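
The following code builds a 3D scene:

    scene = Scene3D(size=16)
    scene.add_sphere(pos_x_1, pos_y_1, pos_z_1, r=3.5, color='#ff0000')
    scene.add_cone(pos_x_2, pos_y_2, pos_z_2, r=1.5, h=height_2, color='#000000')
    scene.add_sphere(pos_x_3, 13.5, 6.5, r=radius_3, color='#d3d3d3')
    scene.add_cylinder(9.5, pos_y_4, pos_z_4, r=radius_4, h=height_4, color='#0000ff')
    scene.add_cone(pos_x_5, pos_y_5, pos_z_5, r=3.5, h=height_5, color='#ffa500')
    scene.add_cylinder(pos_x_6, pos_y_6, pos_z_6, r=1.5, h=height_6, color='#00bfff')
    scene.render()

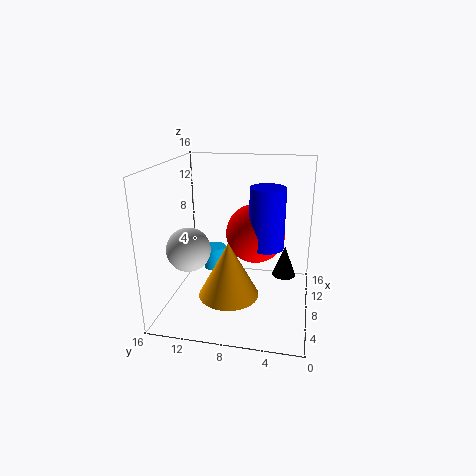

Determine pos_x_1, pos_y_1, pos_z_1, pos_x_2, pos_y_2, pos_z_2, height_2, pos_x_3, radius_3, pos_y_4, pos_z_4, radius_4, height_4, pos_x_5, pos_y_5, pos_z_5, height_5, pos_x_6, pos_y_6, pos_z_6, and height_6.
pos_x_1 = 11, pos_y_1 = 6.5, pos_z_1 = 7.5, pos_x_2 = 13.5, pos_y_2 = 3, pos_z_2 = 1, height_2 = 4, pos_x_3 = 7, radius_3 = 2.5, pos_y_4 = 5, pos_z_4 = 6.5, radius_4 = 2, height_4 = 7, pos_x_5 = 7.5, pos_y_5 = 9, pos_z_5 = 1, height_5 = 6.5, pos_x_6 = 14, pos_y_6 = 12.5, pos_z_6 = 1, height_6 = 3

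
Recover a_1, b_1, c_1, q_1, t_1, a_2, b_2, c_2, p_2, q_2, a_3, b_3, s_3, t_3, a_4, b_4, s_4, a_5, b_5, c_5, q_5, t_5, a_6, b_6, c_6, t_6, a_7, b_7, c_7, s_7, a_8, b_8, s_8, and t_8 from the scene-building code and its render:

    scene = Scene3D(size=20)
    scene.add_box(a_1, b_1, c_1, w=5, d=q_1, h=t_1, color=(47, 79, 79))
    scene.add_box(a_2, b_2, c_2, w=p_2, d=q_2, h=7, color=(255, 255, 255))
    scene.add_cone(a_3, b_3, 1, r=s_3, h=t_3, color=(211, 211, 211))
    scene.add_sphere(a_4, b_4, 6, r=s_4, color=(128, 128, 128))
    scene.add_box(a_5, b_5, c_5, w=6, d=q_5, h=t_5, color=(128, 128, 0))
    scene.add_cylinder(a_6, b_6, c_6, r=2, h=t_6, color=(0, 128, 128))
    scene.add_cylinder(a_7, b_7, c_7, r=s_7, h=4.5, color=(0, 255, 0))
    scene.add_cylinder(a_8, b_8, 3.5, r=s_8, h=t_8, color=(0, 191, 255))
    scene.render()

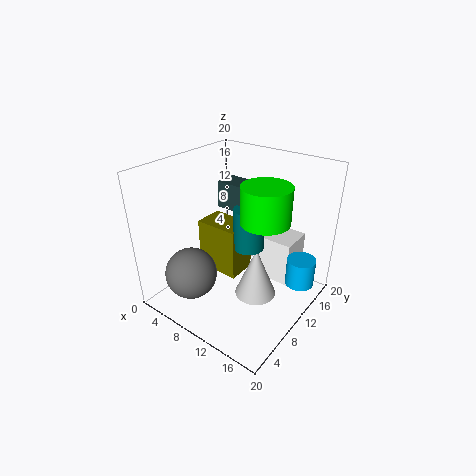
a_1 = 7.5, b_1 = 9, c_1 = 14.5, q_1 = 3, t_1 = 3.5, a_2 = 10, b_2 = 15, c_2 = 1, p_2 = 5.5, q_2 = 5, a_3 = 12.5, b_3 = 11, s_3 = 3, t_3 = 7.5, a_4 = 6.5, b_4 = 4, s_4 = 3.5, a_5 = 5.5, b_5 = 7, c_5 = 5.5, q_5 = 4, t_5 = 7, a_6 = 12.5, b_6 = 9, c_6 = 10, t_6 = 5.5, a_7 = 15.5, b_7 = 8, c_7 = 15, s_7 = 3, a_8 = 18, b_8 = 14, s_8 = 2, t_8 = 4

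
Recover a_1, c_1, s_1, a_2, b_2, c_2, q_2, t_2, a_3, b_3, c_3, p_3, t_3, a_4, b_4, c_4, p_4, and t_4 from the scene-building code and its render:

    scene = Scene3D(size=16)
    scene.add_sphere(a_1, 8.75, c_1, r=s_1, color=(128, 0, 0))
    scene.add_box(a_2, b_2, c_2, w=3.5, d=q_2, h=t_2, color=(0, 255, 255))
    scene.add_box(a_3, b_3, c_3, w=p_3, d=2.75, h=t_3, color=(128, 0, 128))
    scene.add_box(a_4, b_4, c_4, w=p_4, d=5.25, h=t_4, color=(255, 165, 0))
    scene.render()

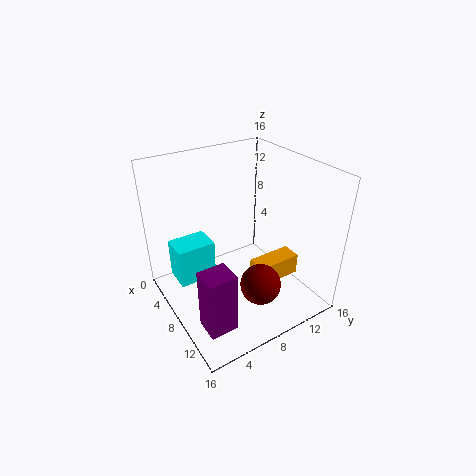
a_1 = 11.5, c_1 = 3.5, s_1 = 2.25, a_2 = 0.25, b_2 = 2.5, c_2 = 0.25, q_2 = 4.75, t_2 = 5, a_3 = 12.5, b_3 = 0.75, c_3 = 3, p_3 = 2.5, t_3 = 6.25, a_4 = 8.75, b_4 = 9.25, c_4 = 2.5, p_4 = 2.25, t_4 = 2.5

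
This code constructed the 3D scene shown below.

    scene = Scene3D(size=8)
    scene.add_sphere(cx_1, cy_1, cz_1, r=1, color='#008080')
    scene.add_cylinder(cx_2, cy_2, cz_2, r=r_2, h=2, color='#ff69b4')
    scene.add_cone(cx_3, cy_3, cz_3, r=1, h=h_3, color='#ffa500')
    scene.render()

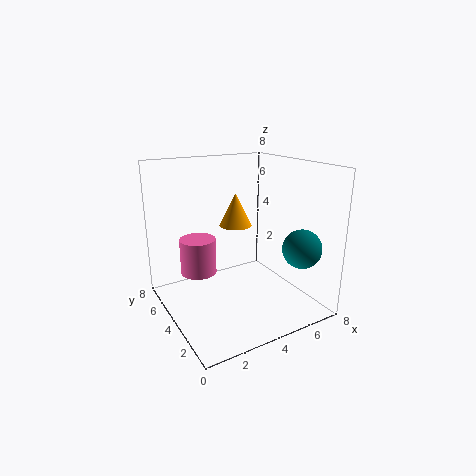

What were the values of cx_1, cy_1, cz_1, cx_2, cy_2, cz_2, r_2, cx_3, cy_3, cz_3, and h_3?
cx_1 = 6
cy_1 = 1
cz_1 = 4
cx_2 = 2
cy_2 = 5
cz_2 = 2
r_2 = 1
cx_3 = 5
cy_3 = 6
cz_3 = 4
h_3 = 2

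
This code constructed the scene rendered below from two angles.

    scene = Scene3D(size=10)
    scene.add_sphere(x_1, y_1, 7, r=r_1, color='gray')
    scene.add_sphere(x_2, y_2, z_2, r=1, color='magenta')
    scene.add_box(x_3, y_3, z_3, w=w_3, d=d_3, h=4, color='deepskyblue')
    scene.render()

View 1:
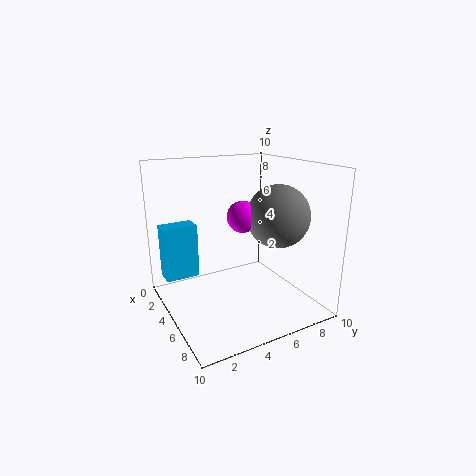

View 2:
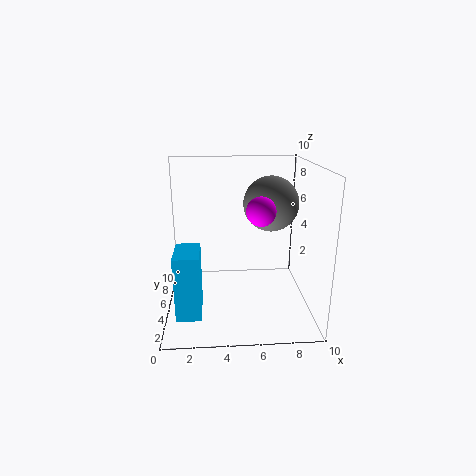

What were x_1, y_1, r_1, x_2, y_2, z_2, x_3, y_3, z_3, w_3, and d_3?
x_1 = 7.5, y_1 = 6.5, r_1 = 2, x_2 = 6.5, y_2 = 4.5, z_2 = 7, x_3 = 1, y_3 = 0.5, z_3 = 1.5, w_3 = 1.5, d_3 = 2.5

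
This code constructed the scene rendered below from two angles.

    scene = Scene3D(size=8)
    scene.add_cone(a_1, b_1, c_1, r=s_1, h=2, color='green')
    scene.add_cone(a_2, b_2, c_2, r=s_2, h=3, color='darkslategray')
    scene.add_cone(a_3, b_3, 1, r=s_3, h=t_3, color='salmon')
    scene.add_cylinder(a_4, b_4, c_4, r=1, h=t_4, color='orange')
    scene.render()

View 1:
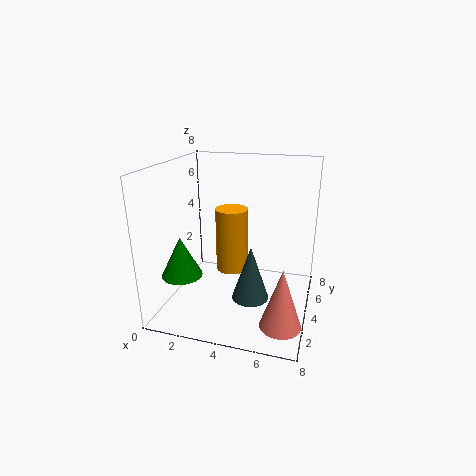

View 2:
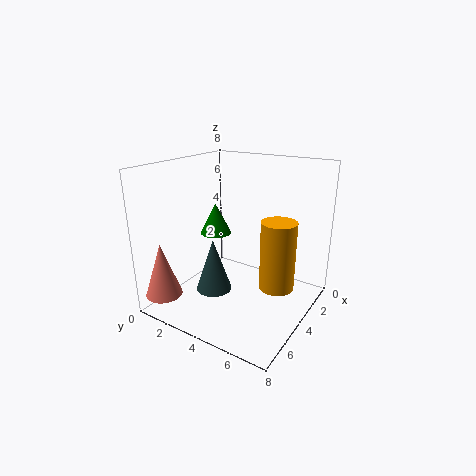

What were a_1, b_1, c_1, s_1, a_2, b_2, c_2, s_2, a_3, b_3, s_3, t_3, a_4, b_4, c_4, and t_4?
a_1 = 2
b_1 = 1
c_1 = 3
s_1 = 1
a_2 = 5
b_2 = 3
c_2 = 1
s_2 = 1
a_3 = 7
b_3 = 1
s_3 = 1
t_3 = 3
a_4 = 3
b_4 = 6
c_4 = 1
t_4 = 4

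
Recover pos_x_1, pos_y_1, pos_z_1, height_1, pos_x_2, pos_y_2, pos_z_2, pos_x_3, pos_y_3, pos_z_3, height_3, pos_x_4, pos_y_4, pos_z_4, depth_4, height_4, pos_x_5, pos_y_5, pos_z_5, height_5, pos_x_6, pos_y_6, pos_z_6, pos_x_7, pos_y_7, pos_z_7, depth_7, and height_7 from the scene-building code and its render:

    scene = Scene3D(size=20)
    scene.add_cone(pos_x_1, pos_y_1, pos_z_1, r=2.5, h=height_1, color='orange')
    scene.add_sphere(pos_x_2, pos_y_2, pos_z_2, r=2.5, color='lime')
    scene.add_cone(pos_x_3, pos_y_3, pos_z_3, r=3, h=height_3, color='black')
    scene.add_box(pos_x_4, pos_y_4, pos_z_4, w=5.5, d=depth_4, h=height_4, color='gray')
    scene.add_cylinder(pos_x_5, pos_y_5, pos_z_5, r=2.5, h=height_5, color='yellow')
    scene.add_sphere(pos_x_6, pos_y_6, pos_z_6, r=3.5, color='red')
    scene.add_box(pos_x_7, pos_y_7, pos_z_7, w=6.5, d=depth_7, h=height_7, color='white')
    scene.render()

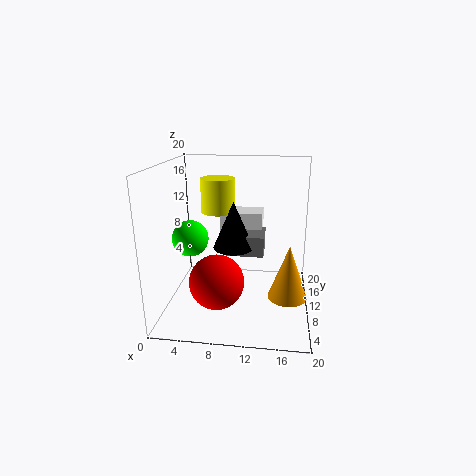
pos_x_1 = 17, pos_y_1 = 5.5, pos_z_1 = 4, height_1 = 7, pos_x_2 = 3.5, pos_y_2 = 9, pos_z_2 = 10, pos_x_3 = 9, pos_y_3 = 12.5, pos_z_3 = 7.5, height_3 = 7, pos_x_4 = 8, pos_y_4 = 11.5, pos_z_4 = 6.5, depth_4 = 5, height_4 = 3, pos_x_5 = 6.5, pos_y_5 = 14, pos_z_5 = 12.5, height_5 = 5, pos_x_6 = 8, pos_y_6 = 4.5, pos_z_6 = 6, pos_x_7 = 6.5, pos_y_7 = 15, pos_z_7 = 7.5, depth_7 = 4, height_7 = 4.5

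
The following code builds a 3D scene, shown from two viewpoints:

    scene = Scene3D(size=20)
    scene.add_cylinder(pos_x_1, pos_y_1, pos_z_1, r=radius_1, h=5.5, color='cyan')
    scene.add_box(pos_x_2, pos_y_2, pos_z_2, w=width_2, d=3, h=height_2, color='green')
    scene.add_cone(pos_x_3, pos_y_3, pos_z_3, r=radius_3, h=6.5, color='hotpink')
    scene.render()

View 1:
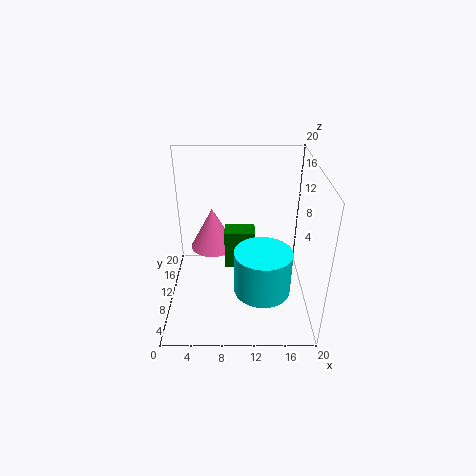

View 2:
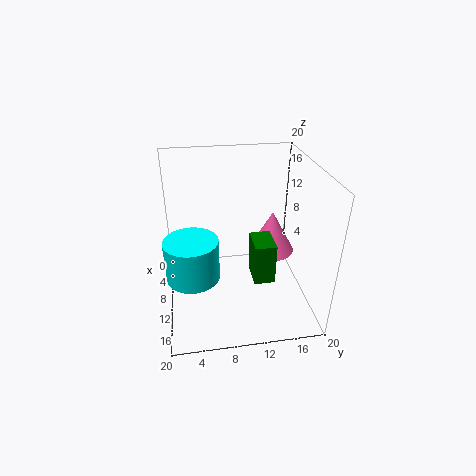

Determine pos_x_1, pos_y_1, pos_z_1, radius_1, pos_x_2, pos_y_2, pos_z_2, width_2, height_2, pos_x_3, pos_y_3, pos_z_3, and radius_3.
pos_x_1 = 13; pos_y_1 = 3.5; pos_z_1 = 6.5; radius_1 = 3.5; pos_x_2 = 8; pos_y_2 = 12; pos_z_2 = 3.5; width_2 = 4.5; height_2 = 6; pos_x_3 = 6; pos_y_3 = 16; pos_z_3 = 5; radius_3 = 3.5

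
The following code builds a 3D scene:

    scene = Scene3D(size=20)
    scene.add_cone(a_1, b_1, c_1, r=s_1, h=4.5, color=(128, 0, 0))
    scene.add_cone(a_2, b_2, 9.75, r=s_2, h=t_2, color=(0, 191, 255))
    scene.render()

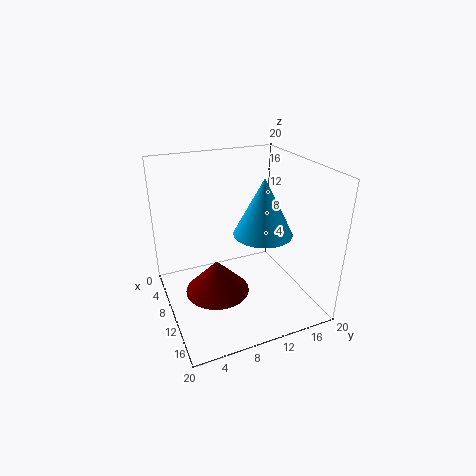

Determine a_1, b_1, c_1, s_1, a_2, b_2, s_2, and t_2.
a_1 = 12.25; b_1 = 6; c_1 = 4; s_1 = 4.25; a_2 = 9.75; b_2 = 14; s_2 = 4.25; t_2 = 8.25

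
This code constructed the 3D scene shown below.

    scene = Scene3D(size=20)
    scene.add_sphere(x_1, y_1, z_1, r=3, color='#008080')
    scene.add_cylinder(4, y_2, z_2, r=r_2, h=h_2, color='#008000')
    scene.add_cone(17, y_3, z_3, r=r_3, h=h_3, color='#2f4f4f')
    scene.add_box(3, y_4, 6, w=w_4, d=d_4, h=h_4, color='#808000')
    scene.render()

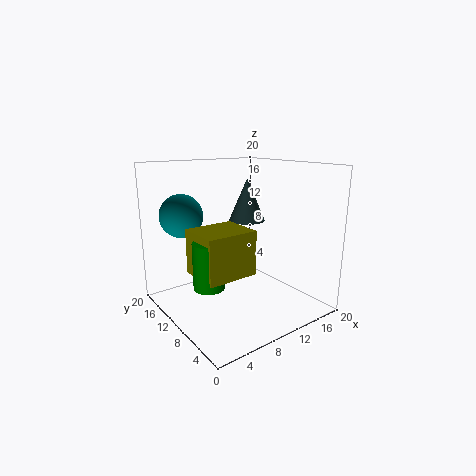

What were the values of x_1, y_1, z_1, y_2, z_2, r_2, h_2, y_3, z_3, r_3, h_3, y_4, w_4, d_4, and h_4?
x_1 = 4, y_1 = 15, z_1 = 13, y_2 = 8, z_2 = 5, r_2 = 2, h_2 = 6, y_3 = 17, z_3 = 10, r_3 = 3, h_3 = 7, y_4 = 6, w_4 = 7, d_4 = 6, h_4 = 6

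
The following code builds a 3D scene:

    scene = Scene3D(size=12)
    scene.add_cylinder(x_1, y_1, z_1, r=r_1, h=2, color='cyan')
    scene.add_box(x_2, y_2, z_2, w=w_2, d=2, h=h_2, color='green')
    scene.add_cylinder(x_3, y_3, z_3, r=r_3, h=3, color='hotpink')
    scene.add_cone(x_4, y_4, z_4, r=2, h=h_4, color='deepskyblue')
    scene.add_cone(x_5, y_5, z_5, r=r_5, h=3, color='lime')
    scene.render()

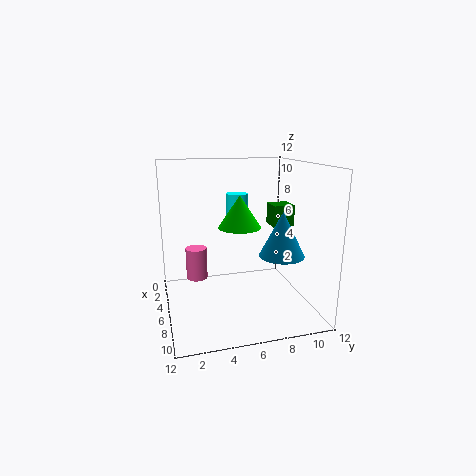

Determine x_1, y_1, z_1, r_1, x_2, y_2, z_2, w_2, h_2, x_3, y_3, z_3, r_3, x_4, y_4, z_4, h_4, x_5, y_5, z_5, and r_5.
x_1 = 2; y_1 = 7; z_1 = 7; r_1 = 1; x_2 = 2; y_2 = 10; z_2 = 6; w_2 = 2; h_2 = 2; x_3 = 2; y_3 = 3; z_3 = 1; r_3 = 1; x_4 = 6; y_4 = 10; z_4 = 4; h_4 = 4; x_5 = 3; y_5 = 7; z_5 = 6; r_5 = 2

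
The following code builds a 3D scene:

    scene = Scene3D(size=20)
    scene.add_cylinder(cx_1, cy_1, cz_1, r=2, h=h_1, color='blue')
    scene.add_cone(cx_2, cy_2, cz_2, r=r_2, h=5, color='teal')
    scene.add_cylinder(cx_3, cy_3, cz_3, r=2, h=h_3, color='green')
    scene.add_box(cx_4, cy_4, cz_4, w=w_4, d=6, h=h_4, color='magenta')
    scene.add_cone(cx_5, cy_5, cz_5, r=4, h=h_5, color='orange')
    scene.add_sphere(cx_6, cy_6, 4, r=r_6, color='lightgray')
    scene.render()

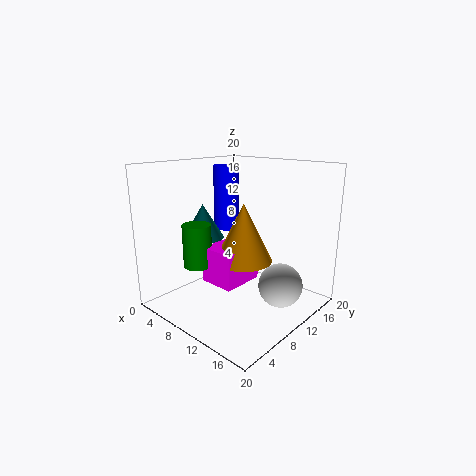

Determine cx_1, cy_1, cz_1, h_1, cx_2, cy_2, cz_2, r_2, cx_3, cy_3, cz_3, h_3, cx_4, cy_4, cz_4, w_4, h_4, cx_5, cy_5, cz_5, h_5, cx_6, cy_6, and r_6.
cx_1 = 3; cy_1 = 15; cz_1 = 9; h_1 = 10; cx_2 = 4; cy_2 = 9; cz_2 = 9; r_2 = 3; cx_3 = 6; cy_3 = 6; cz_3 = 6; h_3 = 6; cx_4 = 7; cy_4 = 6; cz_4 = 4; w_4 = 5; h_4 = 5; cx_5 = 11; cy_5 = 10; cz_5 = 7; h_5 = 8; cx_6 = 16; cy_6 = 12; r_6 = 3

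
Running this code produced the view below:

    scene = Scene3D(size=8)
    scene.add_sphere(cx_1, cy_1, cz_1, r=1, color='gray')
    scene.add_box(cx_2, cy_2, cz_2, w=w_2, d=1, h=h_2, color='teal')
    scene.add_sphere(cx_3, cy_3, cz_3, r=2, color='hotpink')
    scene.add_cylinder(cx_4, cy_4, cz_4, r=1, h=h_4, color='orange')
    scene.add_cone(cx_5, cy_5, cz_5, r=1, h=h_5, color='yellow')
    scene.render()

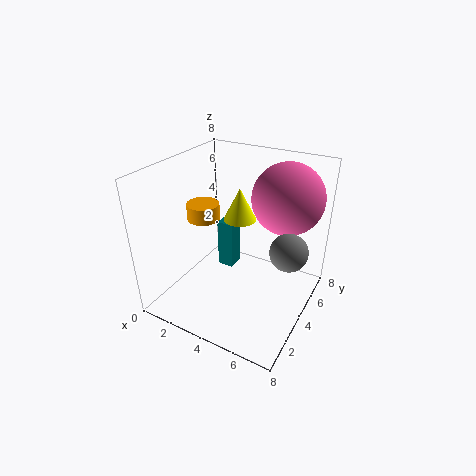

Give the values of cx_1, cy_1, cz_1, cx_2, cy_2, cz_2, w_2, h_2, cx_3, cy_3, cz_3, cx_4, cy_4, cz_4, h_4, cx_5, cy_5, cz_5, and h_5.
cx_1 = 7, cy_1 = 4, cz_1 = 4, cx_2 = 2, cy_2 = 5, cz_2 = 1, w_2 = 1, h_2 = 3, cx_3 = 6, cy_3 = 6, cz_3 = 6, cx_4 = 1, cy_4 = 5, cz_4 = 4, h_4 = 1, cx_5 = 3, cy_5 = 6, cz_5 = 4, h_5 = 2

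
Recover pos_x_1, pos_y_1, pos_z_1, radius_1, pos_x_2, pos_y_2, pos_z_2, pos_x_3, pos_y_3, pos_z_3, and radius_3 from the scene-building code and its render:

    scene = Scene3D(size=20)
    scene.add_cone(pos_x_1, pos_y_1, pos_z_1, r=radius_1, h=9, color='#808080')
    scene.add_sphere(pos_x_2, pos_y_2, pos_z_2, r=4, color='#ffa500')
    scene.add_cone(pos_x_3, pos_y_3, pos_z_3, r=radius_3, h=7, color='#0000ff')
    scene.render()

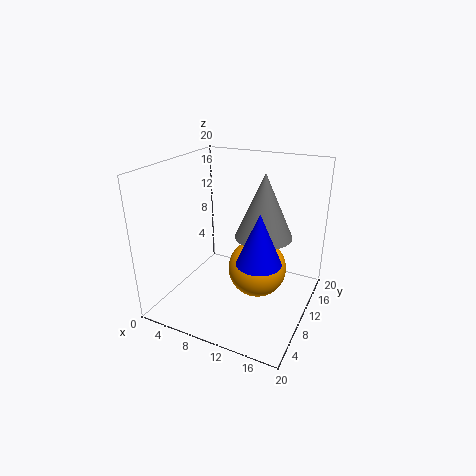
pos_x_1 = 13; pos_y_1 = 12; pos_z_1 = 10; radius_1 = 4; pos_x_2 = 13; pos_y_2 = 10; pos_z_2 = 6; pos_x_3 = 14; pos_y_3 = 8; pos_z_3 = 8; radius_3 = 3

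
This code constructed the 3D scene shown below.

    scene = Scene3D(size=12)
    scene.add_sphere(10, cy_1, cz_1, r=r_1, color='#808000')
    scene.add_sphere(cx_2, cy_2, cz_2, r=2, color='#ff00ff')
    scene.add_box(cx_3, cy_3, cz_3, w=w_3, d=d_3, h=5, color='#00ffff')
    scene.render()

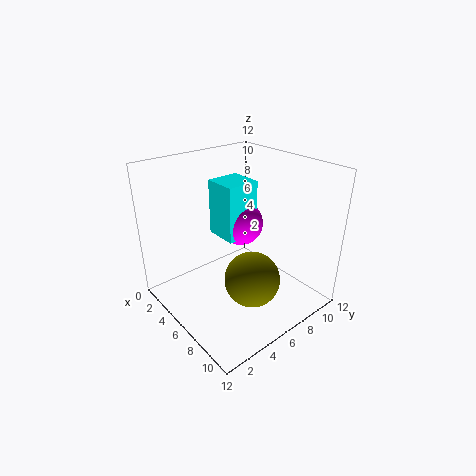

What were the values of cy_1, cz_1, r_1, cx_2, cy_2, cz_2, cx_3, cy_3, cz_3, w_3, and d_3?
cy_1 = 4, cz_1 = 5, r_1 = 2, cx_2 = 4, cy_2 = 8, cz_2 = 6, cx_3 = 2, cy_3 = 6, cz_3 = 5, w_3 = 3, d_3 = 3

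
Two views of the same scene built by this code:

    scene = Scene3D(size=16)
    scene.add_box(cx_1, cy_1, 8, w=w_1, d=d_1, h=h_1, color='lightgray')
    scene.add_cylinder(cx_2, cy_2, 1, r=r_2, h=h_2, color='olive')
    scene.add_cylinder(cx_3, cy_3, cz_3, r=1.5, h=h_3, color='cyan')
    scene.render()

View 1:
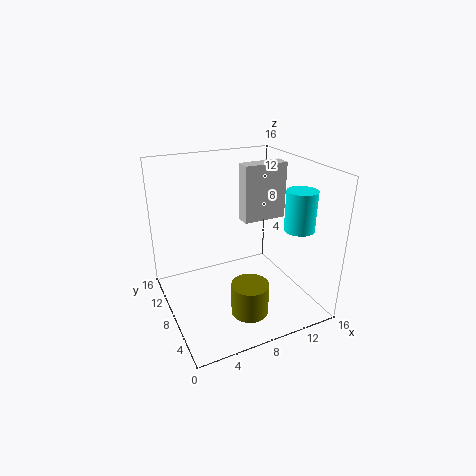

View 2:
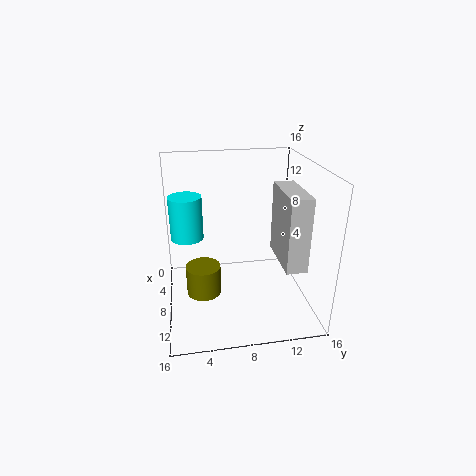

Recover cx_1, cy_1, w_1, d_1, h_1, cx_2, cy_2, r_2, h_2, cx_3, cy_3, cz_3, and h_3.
cx_1 = 10.5, cy_1 = 11, w_1 = 5.5, d_1 = 2, h_1 = 7, cx_2 = 7.5, cy_2 = 4, r_2 = 2, h_2 = 3.5, cx_3 = 12, cy_3 = 2.5, cz_3 = 10.5, h_3 = 4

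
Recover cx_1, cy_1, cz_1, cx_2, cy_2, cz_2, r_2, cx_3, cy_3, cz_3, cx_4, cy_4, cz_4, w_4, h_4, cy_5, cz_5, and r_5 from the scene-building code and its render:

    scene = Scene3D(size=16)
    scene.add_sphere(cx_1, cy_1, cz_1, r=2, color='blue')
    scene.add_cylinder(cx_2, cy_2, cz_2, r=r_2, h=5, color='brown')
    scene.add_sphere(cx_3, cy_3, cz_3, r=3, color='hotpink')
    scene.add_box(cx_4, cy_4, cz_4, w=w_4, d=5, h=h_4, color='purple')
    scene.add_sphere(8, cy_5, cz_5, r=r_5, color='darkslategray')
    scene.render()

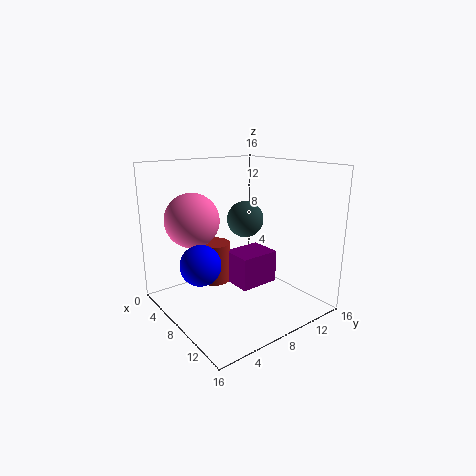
cx_1 = 10, cy_1 = 2, cz_1 = 7, cx_2 = 3, cy_2 = 8, cz_2 = 1, r_2 = 2, cx_3 = 5, cy_3 = 4, cz_3 = 10, cx_4 = 4, cy_4 = 9, cz_4 = 1, w_4 = 4, h_4 = 4, cy_5 = 9, cz_5 = 10, r_5 = 2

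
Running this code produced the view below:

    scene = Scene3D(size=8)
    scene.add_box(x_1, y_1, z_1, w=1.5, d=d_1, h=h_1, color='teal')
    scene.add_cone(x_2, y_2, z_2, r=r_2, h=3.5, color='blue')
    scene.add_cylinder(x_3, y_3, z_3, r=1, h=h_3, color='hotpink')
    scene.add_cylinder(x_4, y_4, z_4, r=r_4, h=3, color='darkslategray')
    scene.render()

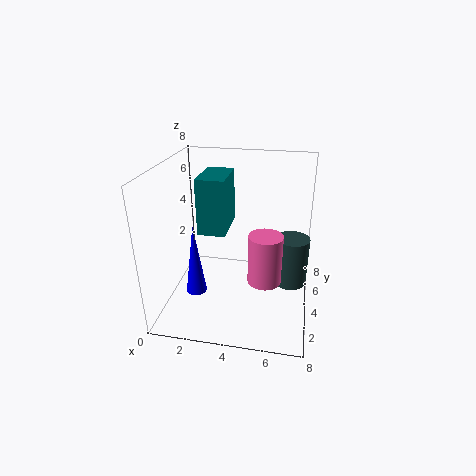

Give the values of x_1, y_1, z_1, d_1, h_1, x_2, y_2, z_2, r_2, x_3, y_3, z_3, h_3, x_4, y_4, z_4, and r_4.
x_1 = 2
y_1 = 3
z_1 = 4.5
d_1 = 2.5
h_1 = 3
x_2 = 2.5
y_2 = 1
z_2 = 2.5
r_2 = 0.5
x_3 = 5.5
y_3 = 4.5
z_3 = 1
h_3 = 3
x_4 = 7
y_4 = 5.5
z_4 = 0.5
r_4 = 1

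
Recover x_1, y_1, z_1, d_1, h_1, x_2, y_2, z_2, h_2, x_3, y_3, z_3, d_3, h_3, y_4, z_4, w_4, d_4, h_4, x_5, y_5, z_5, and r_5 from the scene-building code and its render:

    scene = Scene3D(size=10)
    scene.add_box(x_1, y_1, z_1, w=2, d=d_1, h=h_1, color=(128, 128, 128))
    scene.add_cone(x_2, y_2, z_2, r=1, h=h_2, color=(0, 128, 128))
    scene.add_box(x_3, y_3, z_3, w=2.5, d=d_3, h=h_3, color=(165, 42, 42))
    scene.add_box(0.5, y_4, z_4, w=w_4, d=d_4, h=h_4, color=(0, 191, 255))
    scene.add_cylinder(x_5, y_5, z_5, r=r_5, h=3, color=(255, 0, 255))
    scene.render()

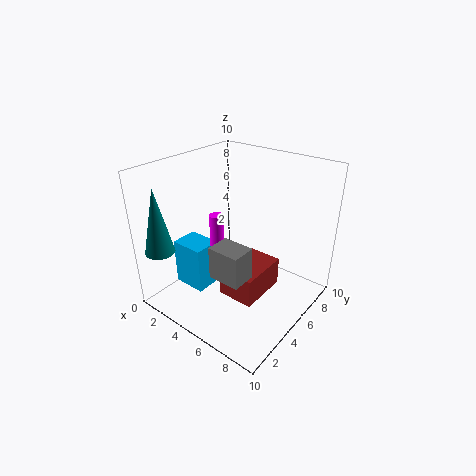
x_1 = 6; y_1 = 1; z_1 = 4.5; d_1 = 1.5; h_1 = 2; x_2 = 1.5; y_2 = 1; z_2 = 4.5; h_2 = 4.5; x_3 = 5; y_3 = 3; z_3 = 1.5; d_3 = 3.5; h_3 = 2; y_4 = 3; z_4 = 0.5; w_4 = 2.5; d_4 = 2; h_4 = 3.5; x_5 = 3.5; y_5 = 4.5; z_5 = 3.5; r_5 = 0.5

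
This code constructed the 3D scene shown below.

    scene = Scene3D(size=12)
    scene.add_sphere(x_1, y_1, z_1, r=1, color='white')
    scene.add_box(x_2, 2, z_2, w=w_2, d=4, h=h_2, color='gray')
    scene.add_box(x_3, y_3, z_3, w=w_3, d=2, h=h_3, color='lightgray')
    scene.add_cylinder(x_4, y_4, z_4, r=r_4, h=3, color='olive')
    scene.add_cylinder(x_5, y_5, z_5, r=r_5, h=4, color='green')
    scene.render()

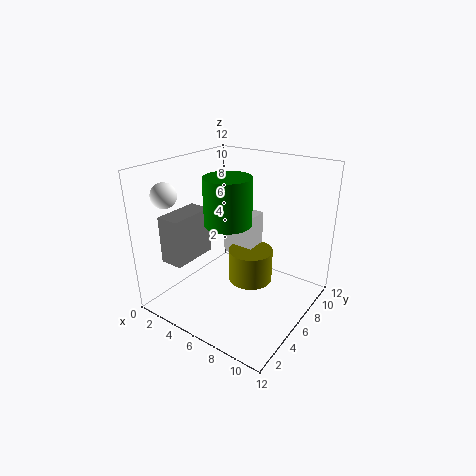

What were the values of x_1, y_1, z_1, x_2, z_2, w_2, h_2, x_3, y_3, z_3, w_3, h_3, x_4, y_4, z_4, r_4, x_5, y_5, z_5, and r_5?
x_1 = 2
y_1 = 2
z_1 = 10
x_2 = 1
z_2 = 4
w_2 = 2
h_2 = 4
x_3 = 3
y_3 = 8
z_3 = 3
w_3 = 3
h_3 = 4
x_4 = 6
y_4 = 8
z_4 = 1
r_4 = 2
x_5 = 5
y_5 = 6
z_5 = 7
r_5 = 2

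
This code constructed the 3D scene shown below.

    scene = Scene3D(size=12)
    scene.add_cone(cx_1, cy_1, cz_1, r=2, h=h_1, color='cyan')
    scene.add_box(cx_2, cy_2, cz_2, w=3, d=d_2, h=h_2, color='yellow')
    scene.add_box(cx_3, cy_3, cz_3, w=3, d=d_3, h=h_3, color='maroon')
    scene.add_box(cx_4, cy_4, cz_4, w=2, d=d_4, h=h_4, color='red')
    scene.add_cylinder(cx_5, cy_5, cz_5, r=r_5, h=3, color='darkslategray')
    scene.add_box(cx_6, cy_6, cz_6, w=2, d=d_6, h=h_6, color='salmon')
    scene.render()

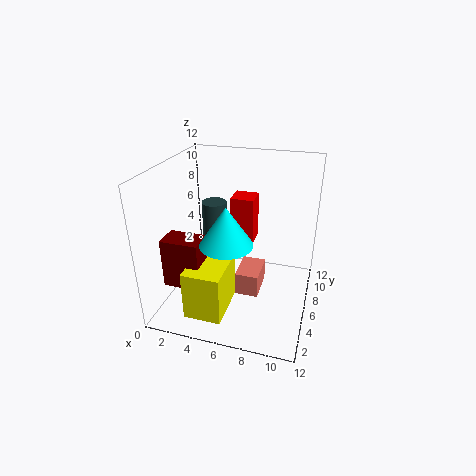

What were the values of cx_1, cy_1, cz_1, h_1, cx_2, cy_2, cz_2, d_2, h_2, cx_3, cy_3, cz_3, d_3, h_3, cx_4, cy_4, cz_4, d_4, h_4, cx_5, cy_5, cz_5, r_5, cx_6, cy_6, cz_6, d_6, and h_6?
cx_1 = 6; cy_1 = 3; cz_1 = 7; h_1 = 3; cx_2 = 3; cy_2 = 1; cz_2 = 1; d_2 = 4; h_2 = 4; cx_3 = 1; cy_3 = 2; cz_3 = 3; d_3 = 2; h_3 = 4; cx_4 = 5; cy_4 = 7; cz_4 = 5; d_4 = 2; h_4 = 4; cx_5 = 4; cy_5 = 6; cz_5 = 6; r_5 = 1; cx_6 = 6; cy_6 = 5; cz_6 = 1; d_6 = 3; h_6 = 2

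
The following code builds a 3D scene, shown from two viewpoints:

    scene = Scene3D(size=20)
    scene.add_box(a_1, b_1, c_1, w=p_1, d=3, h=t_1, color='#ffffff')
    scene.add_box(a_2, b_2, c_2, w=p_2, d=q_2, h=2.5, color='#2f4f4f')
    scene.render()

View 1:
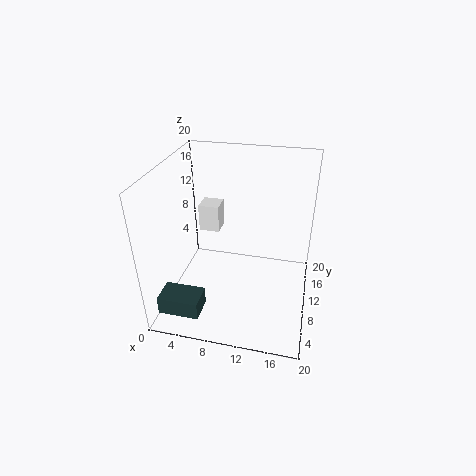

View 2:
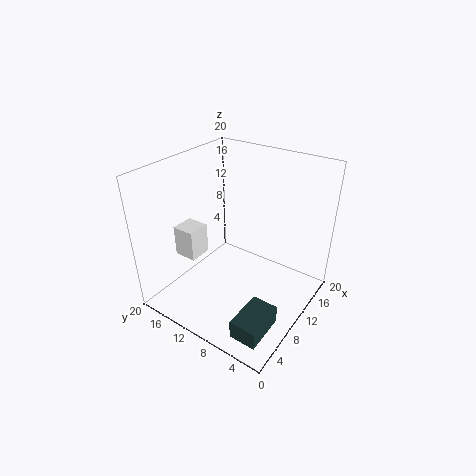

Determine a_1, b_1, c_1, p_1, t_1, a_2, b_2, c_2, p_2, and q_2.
a_1 = 3.5; b_1 = 12.5; c_1 = 9; p_1 = 3; t_1 = 4; a_2 = 1; b_2 = 1.5; c_2 = 2; p_2 = 5.5; q_2 = 3.5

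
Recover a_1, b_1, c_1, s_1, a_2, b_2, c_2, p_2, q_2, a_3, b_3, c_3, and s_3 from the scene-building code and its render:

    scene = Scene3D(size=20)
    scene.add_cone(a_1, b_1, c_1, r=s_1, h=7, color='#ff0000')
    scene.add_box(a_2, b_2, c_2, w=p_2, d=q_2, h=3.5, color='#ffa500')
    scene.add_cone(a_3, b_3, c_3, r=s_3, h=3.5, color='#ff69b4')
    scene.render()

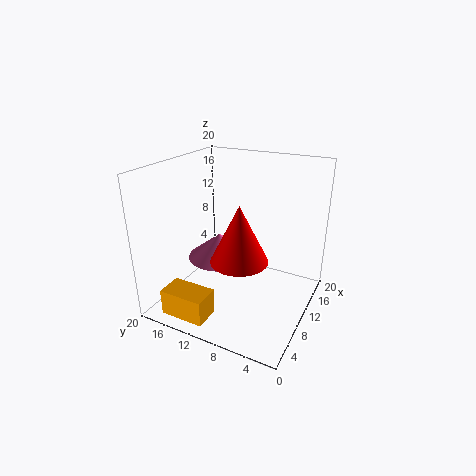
a_1 = 4.5; b_1 = 7; c_1 = 10; s_1 = 3.5; a_2 = 0.5; b_2 = 10.5; c_2 = 1.5; p_2 = 3.5; q_2 = 6; a_3 = 10; b_3 = 13; c_3 = 6.5; s_3 = 4.5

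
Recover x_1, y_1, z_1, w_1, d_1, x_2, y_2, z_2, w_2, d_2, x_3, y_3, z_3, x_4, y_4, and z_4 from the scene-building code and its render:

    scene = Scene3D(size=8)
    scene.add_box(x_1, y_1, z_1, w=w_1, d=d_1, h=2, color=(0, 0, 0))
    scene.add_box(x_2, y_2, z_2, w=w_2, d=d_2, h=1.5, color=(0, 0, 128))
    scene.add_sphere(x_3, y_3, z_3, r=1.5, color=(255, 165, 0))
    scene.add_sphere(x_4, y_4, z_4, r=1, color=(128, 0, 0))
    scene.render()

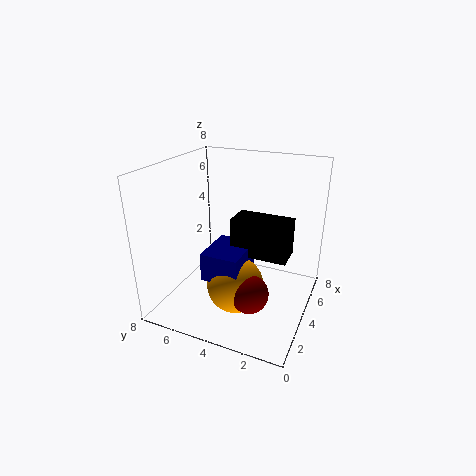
x_1 = 3, y_1 = 1, z_1 = 3.5, w_1 = 1.5, d_1 = 3, x_2 = 1.5, y_2 = 3, z_2 = 2.5, w_2 = 2.5, d_2 = 2, x_3 = 2.5, y_3 = 3.5, z_3 = 2, x_4 = 2, y_4 = 2.5, z_4 = 2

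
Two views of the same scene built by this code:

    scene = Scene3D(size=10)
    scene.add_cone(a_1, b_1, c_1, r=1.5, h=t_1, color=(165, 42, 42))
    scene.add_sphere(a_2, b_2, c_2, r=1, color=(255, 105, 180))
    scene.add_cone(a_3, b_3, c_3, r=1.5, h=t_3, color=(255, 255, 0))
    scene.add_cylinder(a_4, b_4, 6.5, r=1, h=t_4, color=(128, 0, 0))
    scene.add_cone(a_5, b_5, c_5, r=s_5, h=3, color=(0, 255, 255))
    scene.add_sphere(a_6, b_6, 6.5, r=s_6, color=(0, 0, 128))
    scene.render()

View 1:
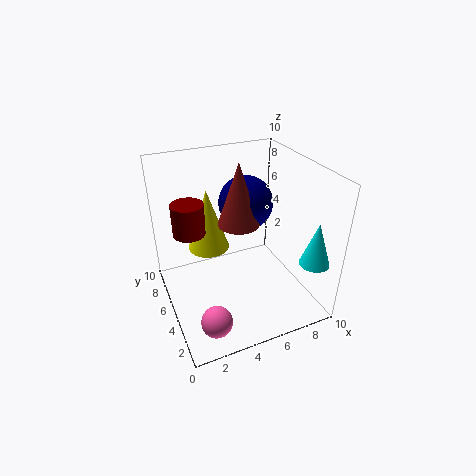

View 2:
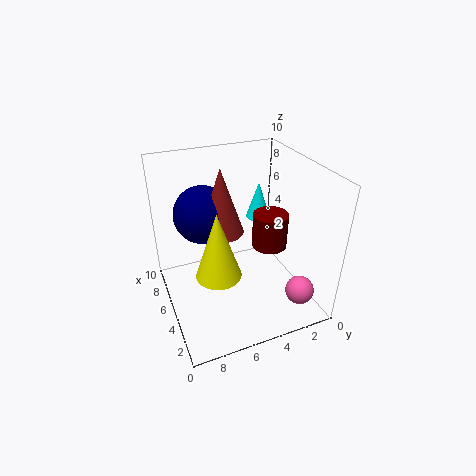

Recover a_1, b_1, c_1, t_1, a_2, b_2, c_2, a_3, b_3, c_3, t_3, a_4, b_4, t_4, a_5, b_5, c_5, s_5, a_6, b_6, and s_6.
a_1 = 5.5, b_1 = 6, c_1 = 5.5, t_1 = 4.5, a_2 = 2, b_2 = 1.5, c_2 = 1.5, a_3 = 3.5, b_3 = 7, c_3 = 3.5, t_3 = 4.5, a_4 = 1.5, b_4 = 4.5, t_4 = 2, a_5 = 9, b_5 = 1.5, c_5 = 4, s_5 = 1, a_6 = 6.5, b_6 = 7, s_6 = 2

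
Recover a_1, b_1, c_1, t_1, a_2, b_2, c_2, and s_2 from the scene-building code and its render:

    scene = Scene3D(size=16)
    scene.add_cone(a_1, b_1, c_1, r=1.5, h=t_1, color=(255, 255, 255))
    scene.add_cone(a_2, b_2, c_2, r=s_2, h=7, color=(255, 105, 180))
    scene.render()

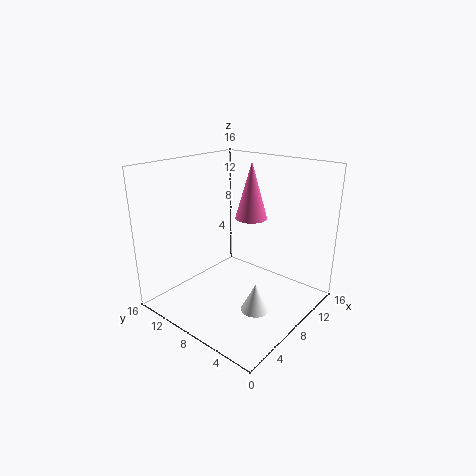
a_1 = 6
b_1 = 4
c_1 = 1.5
t_1 = 3
a_2 = 13
b_2 = 10
c_2 = 8.5
s_2 = 2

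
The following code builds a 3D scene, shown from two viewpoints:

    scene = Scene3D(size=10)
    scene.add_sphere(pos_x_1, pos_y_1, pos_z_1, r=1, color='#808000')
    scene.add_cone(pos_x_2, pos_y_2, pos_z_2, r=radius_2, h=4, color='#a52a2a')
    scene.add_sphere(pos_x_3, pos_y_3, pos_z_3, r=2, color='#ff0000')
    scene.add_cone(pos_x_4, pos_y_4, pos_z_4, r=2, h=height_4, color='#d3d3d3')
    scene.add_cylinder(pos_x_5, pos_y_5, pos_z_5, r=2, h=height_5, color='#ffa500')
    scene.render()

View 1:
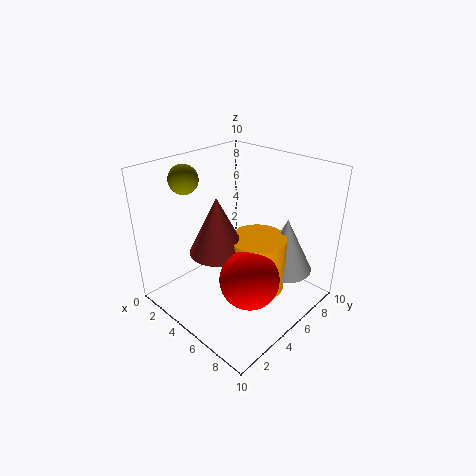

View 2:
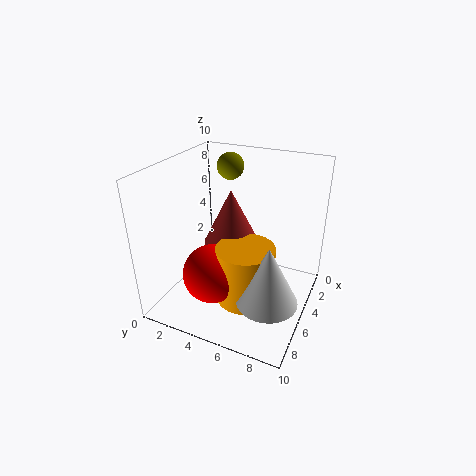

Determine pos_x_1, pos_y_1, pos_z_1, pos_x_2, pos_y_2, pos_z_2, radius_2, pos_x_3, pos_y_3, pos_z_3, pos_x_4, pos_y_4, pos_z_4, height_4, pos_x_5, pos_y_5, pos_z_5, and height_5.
pos_x_1 = 2; pos_y_1 = 3; pos_z_1 = 9; pos_x_2 = 4; pos_y_2 = 4; pos_z_2 = 4; radius_2 = 2; pos_x_3 = 7; pos_y_3 = 4; pos_z_3 = 3; pos_x_4 = 7; pos_y_4 = 8; pos_z_4 = 2; height_4 = 4; pos_x_5 = 6; pos_y_5 = 6; pos_z_5 = 1; height_5 = 4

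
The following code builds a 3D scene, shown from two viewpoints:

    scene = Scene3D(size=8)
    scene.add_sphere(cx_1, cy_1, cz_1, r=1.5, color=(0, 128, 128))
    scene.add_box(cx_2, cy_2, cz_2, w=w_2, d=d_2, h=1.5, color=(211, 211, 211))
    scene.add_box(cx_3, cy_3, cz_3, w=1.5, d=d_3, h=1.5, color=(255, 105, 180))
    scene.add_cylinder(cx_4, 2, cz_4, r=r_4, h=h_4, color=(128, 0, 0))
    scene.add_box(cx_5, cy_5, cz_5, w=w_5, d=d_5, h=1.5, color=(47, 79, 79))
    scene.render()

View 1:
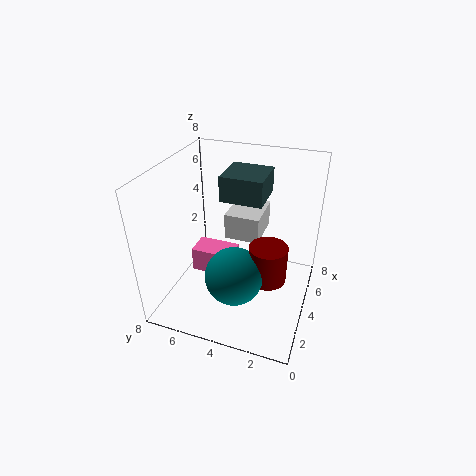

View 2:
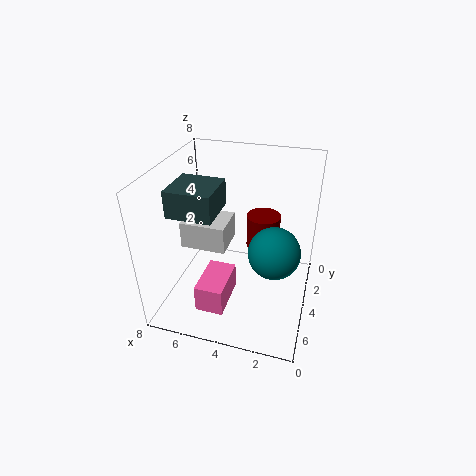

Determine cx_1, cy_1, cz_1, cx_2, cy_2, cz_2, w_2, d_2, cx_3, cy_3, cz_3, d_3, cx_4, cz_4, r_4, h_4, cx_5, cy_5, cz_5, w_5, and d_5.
cx_1 = 2; cy_1 = 3.5; cz_1 = 3; cx_2 = 4.5; cy_2 = 3; cz_2 = 3.5; w_2 = 2.5; d_2 = 2; cx_3 = 4; cy_3 = 4.5; cz_3 = 1; d_3 = 2.5; cx_4 = 3; cz_4 = 2.5; r_4 = 1; h_4 = 2; cx_5 = 5; cy_5 = 3; cz_5 = 5.5; w_5 = 2.5; d_5 = 2.5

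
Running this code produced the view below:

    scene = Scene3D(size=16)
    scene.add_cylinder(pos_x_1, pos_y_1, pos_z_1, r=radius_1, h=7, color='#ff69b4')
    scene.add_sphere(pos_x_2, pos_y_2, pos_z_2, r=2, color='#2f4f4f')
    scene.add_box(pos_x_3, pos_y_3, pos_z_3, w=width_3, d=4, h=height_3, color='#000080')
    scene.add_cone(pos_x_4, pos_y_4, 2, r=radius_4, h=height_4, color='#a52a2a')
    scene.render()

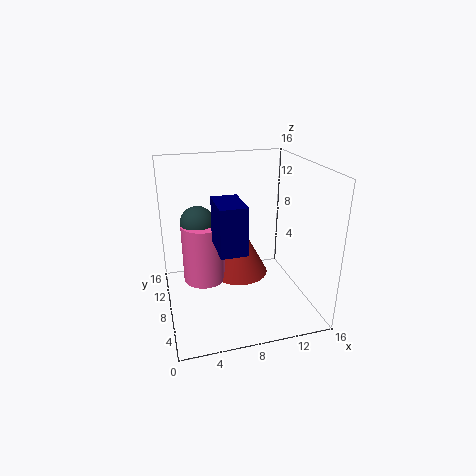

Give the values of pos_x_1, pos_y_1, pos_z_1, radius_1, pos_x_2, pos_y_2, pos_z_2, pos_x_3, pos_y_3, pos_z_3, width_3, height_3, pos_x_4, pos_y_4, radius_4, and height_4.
pos_x_1 = 4.5; pos_y_1 = 10.5; pos_z_1 = 2; radius_1 = 2.5; pos_x_2 = 4; pos_y_2 = 11; pos_z_2 = 9; pos_x_3 = 4.5; pos_y_3 = 1; pos_z_3 = 9.5; width_3 = 2.5; height_3 = 4.5; pos_x_4 = 9; pos_y_4 = 11; radius_4 = 3.5; height_4 = 6.5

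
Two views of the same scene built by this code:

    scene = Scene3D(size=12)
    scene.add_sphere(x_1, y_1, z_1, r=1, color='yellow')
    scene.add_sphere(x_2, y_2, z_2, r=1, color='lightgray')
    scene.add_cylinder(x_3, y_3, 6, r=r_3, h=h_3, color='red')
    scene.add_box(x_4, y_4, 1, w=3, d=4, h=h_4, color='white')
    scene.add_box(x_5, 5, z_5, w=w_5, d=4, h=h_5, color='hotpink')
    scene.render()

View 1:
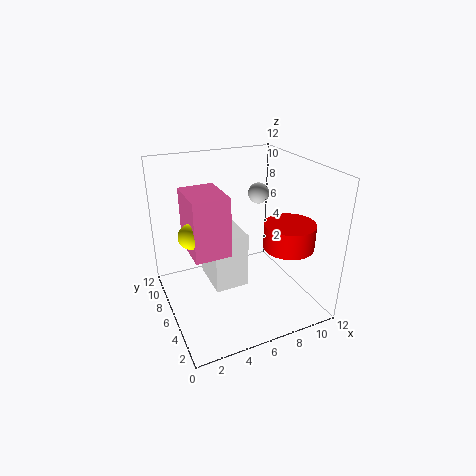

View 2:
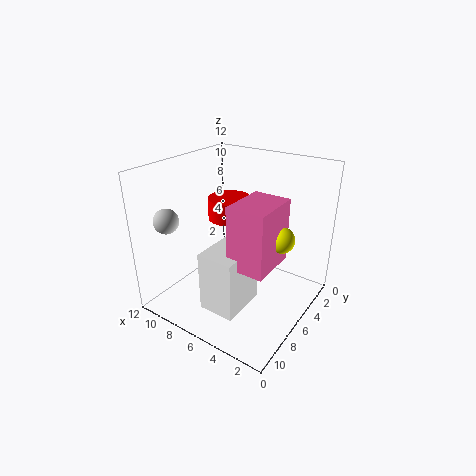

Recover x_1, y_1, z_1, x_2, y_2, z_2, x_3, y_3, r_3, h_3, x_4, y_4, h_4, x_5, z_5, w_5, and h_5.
x_1 = 2
y_1 = 6
z_1 = 7
x_2 = 10
y_2 = 10
z_2 = 8
x_3 = 9
y_3 = 3
r_3 = 2
h_3 = 2
x_4 = 4
y_4 = 6
h_4 = 5
x_5 = 2
z_5 = 5
w_5 = 3
h_5 = 5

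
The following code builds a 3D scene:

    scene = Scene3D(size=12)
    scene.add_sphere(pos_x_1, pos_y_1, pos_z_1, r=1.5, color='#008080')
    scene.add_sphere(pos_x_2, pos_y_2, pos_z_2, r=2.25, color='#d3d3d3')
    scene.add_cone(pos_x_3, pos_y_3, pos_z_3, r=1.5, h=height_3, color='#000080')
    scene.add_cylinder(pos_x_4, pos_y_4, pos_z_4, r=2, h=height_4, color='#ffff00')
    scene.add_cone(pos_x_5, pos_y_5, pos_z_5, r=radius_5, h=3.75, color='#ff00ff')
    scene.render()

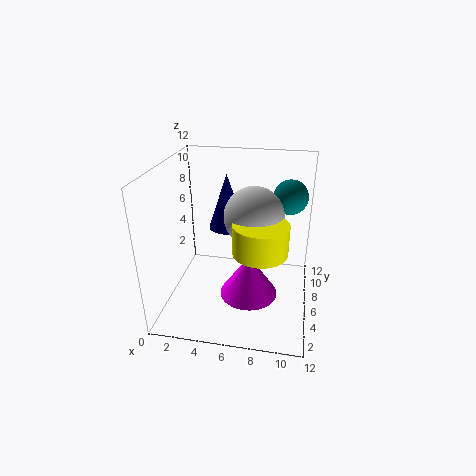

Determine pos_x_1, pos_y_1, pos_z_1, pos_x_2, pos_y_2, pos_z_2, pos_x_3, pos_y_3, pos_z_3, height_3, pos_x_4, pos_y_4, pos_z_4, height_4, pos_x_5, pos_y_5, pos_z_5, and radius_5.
pos_x_1 = 10
pos_y_1 = 9
pos_z_1 = 8.75
pos_x_2 = 7.5
pos_y_2 = 4.5
pos_z_2 = 8.75
pos_x_3 = 5
pos_y_3 = 6.5
pos_z_3 = 6.75
height_3 = 4.5
pos_x_4 = 8.25
pos_y_4 = 2.75
pos_z_4 = 6.75
height_4 = 2.25
pos_x_5 = 7
pos_y_5 = 5.75
pos_z_5 = 0.75
radius_5 = 2.5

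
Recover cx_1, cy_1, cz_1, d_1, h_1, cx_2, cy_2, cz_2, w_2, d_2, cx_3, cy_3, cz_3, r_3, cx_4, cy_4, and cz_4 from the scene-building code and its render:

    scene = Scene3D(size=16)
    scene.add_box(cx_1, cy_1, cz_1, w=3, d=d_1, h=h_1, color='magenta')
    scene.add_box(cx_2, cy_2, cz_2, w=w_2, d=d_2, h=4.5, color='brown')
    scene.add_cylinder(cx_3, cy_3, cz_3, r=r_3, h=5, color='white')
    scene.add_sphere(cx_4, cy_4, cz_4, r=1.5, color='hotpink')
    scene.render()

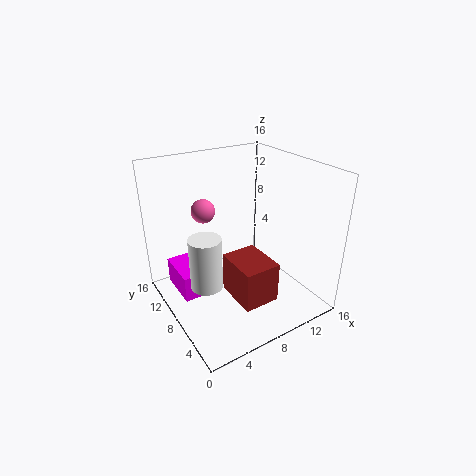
cx_1 = 1.5; cy_1 = 8.5; cz_1 = 1.5; d_1 = 5; h_1 = 3; cx_2 = 6; cy_2 = 3; cz_2 = 2; w_2 = 4; d_2 = 5; cx_3 = 2; cy_3 = 4; cz_3 = 6.5; r_3 = 1.5; cx_4 = 7; cy_4 = 14.5; cz_4 = 9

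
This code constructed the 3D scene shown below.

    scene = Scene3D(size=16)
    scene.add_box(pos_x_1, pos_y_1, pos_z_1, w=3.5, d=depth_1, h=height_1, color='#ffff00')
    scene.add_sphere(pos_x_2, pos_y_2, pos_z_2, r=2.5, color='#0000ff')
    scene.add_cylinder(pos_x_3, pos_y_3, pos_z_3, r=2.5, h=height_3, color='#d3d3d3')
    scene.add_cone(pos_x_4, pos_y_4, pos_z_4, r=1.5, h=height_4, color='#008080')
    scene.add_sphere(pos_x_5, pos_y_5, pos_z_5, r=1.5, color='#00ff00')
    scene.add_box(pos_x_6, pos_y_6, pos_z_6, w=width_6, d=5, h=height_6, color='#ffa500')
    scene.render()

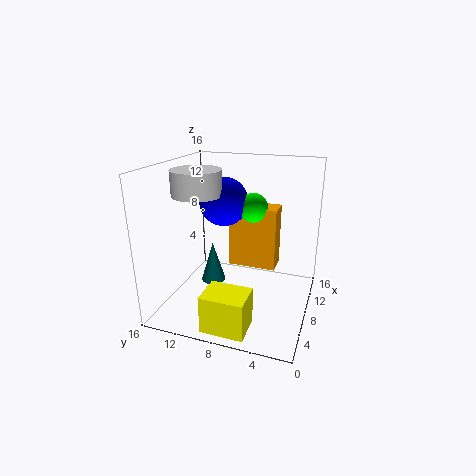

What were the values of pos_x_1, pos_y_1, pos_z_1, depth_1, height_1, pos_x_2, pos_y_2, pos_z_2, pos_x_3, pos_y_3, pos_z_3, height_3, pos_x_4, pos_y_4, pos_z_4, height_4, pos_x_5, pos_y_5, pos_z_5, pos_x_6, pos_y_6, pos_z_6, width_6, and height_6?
pos_x_1 = 0.5; pos_y_1 = 5; pos_z_1 = 0.5; depth_1 = 4.5; height_1 = 4; pos_x_2 = 6.5; pos_y_2 = 9; pos_z_2 = 12.5; pos_x_3 = 4.5; pos_y_3 = 11; pos_z_3 = 13.5; height_3 = 2.5; pos_x_4 = 10; pos_y_4 = 12; pos_z_4 = 1; height_4 = 5; pos_x_5 = 7; pos_y_5 = 6; pos_z_5 = 12; pos_x_6 = 6.5; pos_y_6 = 3.5; pos_z_6 = 5.5; width_6 = 2.5; height_6 = 6.5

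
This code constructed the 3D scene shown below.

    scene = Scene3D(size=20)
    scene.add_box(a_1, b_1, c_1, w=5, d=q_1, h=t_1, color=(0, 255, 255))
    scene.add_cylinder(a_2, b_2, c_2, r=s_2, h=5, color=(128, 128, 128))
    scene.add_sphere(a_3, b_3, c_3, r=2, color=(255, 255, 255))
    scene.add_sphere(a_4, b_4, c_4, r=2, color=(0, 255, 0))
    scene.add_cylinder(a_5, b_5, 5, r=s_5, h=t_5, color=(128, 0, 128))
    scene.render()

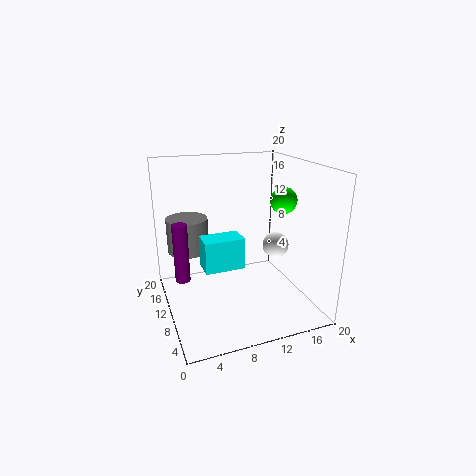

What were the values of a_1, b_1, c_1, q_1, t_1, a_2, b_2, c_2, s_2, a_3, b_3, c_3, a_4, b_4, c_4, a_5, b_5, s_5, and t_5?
a_1 = 4
b_1 = 5
c_1 = 8
q_1 = 3
t_1 = 4
a_2 = 4
b_2 = 15
c_2 = 7
s_2 = 3
a_3 = 17
b_3 = 12
c_3 = 7
a_4 = 18
b_4 = 12
c_4 = 14
a_5 = 2
b_5 = 10
s_5 = 1
t_5 = 8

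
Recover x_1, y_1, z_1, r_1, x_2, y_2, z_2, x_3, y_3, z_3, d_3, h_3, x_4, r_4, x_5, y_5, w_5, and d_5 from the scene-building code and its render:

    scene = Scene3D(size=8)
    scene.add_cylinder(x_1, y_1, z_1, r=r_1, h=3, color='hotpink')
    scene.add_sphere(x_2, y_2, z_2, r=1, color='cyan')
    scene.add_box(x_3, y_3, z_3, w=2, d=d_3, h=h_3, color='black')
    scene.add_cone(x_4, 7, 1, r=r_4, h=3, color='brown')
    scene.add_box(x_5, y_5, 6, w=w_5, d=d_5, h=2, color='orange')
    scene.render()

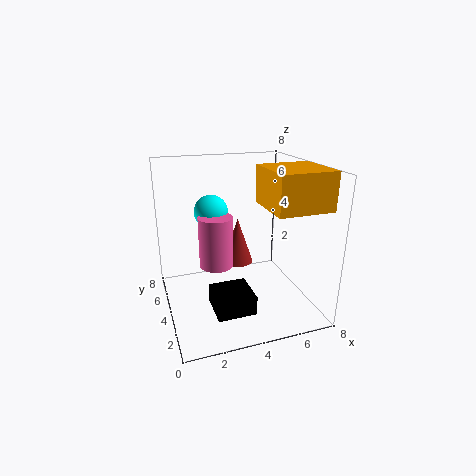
x_1 = 3, y_1 = 5, z_1 = 2, r_1 = 1, x_2 = 3, y_2 = 6, z_2 = 5, x_3 = 2, y_3 = 1, z_3 = 1, d_3 = 2, h_3 = 1, x_4 = 5, r_4 = 1, x_5 = 5, y_5 = 1, w_5 = 3, d_5 = 3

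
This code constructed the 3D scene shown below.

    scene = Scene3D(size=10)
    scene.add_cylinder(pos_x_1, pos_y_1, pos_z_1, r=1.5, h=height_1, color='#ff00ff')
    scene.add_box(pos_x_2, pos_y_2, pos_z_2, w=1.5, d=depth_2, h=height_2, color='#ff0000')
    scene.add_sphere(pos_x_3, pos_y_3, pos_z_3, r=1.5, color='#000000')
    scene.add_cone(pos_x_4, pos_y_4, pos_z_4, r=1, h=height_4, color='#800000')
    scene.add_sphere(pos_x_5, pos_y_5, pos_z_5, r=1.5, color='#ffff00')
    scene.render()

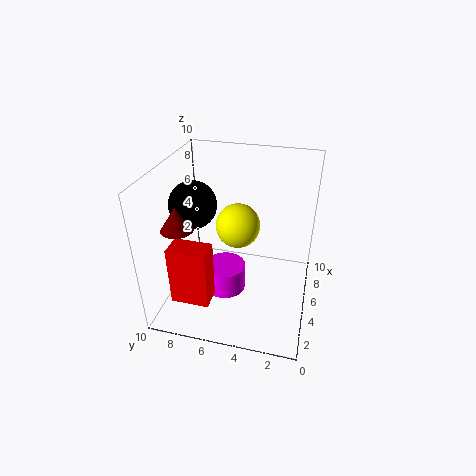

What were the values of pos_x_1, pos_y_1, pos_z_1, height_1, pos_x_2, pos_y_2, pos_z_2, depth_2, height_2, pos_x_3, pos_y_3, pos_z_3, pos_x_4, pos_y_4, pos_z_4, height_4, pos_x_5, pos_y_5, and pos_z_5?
pos_x_1 = 5; pos_y_1 = 6; pos_z_1 = 0.5; height_1 = 2; pos_x_2 = 1; pos_y_2 = 6; pos_z_2 = 2; depth_2 = 2.5; height_2 = 4; pos_x_3 = 3.5; pos_y_3 = 7.5; pos_z_3 = 8; pos_x_4 = 2; pos_y_4 = 8; pos_z_4 = 7; height_4 = 1.5; pos_x_5 = 5; pos_y_5 = 5; pos_z_5 = 6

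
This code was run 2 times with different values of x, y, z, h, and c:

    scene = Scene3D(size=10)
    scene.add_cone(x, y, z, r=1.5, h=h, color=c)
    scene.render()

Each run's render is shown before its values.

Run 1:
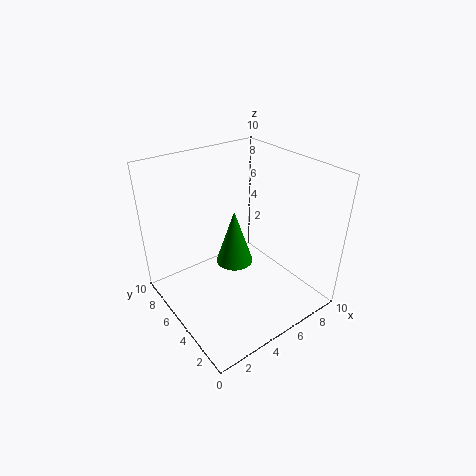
x = 6.5, y = 7.5, z = 1, h = 4.5, c = 'green'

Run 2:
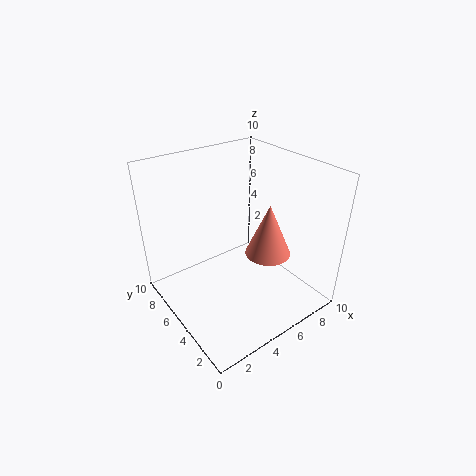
x = 6, y = 3, z = 4.5, h = 3.5, c = 'salmon'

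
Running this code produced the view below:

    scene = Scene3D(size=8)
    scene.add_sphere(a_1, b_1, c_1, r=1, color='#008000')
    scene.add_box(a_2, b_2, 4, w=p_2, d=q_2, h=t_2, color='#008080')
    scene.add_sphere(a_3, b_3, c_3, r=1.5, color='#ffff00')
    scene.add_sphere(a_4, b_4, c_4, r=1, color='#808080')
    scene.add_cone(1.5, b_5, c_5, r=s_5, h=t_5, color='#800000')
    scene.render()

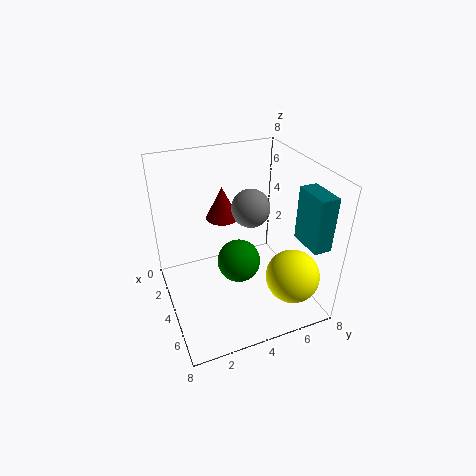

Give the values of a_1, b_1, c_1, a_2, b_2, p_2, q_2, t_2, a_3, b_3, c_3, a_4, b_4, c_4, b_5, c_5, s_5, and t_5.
a_1 = 6.5
b_1 = 3
c_1 = 4.5
a_2 = 5
b_2 = 7
p_2 = 2
q_2 = 1
t_2 = 3
a_3 = 6
b_3 = 6.5
c_3 = 2
a_4 = 4.5
b_4 = 4.5
c_4 = 6
b_5 = 4
c_5 = 4
s_5 = 1
t_5 = 2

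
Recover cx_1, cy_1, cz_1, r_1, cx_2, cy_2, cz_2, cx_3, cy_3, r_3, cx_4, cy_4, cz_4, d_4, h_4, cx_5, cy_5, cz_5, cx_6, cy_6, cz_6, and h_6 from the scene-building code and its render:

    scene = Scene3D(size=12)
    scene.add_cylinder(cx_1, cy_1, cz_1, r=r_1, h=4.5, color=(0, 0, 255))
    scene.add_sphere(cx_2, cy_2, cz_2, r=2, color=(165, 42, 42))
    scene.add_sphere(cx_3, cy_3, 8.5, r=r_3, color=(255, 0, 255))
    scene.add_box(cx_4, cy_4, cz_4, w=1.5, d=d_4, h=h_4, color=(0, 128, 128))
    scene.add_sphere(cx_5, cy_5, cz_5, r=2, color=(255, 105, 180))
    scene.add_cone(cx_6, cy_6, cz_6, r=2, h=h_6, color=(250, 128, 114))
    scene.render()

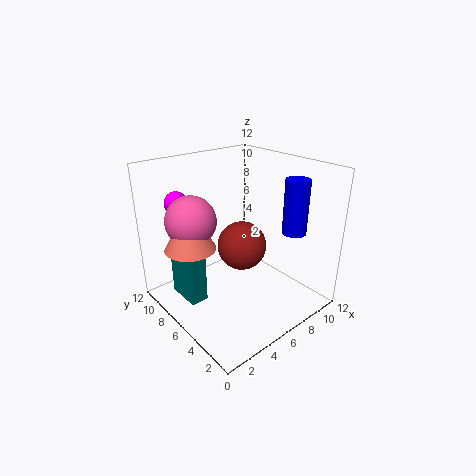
cx_1 = 9.5, cy_1 = 3, cz_1 = 6.5, r_1 = 1, cx_2 = 6, cy_2 = 5.5, cz_2 = 5.5, cx_3 = 3, cy_3 = 10.5, r_3 = 1, cx_4 = 1.5, cy_4 = 6.5, cz_4 = 1, d_4 = 3, h_4 = 4.5, cx_5 = 2.5, cy_5 = 7.5, cz_5 = 8, cx_6 = 2, cy_6 = 7, cz_6 = 6, h_6 = 3.5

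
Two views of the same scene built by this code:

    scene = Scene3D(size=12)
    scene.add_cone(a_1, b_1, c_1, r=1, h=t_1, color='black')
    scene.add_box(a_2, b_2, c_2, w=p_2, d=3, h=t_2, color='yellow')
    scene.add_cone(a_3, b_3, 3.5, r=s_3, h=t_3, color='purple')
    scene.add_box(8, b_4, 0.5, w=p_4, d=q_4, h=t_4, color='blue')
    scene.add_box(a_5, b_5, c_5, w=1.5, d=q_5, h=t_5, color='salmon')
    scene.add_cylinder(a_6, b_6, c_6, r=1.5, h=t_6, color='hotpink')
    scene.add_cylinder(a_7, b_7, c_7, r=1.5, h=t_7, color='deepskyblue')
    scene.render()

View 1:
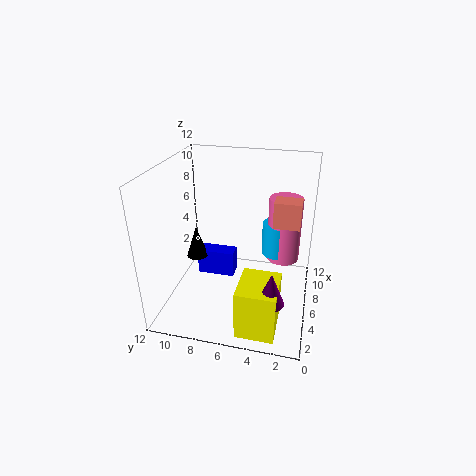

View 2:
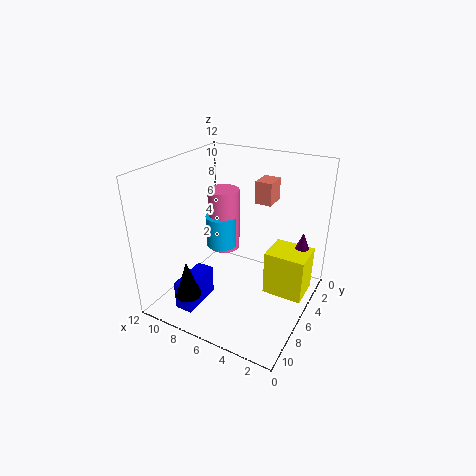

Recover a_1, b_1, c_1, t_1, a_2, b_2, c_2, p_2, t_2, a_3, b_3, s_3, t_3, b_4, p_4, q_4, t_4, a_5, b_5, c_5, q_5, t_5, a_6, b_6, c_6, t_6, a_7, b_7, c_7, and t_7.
a_1 = 8; b_1 = 10.5; c_1 = 2.5; t_1 = 3; a_2 = 0.5; b_2 = 2; c_2 = 0.5; p_2 = 3.5; t_2 = 4; a_3 = 1.5; b_3 = 2.5; s_3 = 1; t_3 = 2.5; b_4 = 7; p_4 = 1.5; q_4 = 3.5; t_4 = 2.5; a_5 = 4.5; b_5 = 1; c_5 = 8; q_5 = 2; t_5 = 2; a_6 = 9.5; b_6 = 2.5; c_6 = 2.5; t_6 = 6; a_7 = 9.5; b_7 = 3; c_7 = 3; t_7 = 3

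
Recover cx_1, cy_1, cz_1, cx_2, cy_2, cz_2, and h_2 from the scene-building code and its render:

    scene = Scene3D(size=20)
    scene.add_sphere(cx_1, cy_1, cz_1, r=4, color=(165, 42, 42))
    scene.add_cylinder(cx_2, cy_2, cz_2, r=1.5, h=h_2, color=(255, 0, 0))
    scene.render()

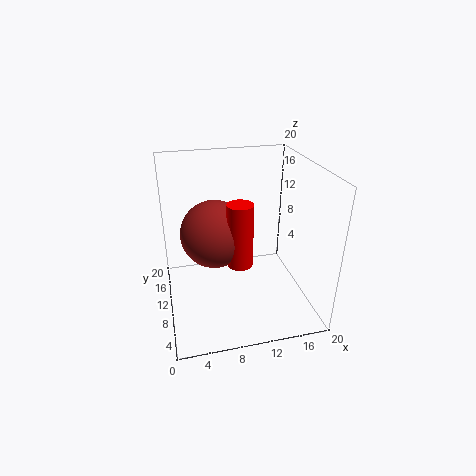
cx_1 = 6; cy_1 = 5.5; cz_1 = 13.5; cx_2 = 8.5; cy_2 = 3; cz_2 = 10.5; h_2 = 7.5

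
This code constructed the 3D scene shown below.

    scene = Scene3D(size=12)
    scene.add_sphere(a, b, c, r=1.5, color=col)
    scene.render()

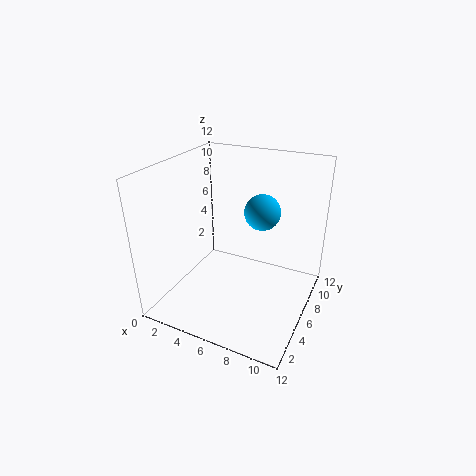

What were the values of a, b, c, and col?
a = 7.5; b = 7.5; c = 8; col = 'deepskyblue'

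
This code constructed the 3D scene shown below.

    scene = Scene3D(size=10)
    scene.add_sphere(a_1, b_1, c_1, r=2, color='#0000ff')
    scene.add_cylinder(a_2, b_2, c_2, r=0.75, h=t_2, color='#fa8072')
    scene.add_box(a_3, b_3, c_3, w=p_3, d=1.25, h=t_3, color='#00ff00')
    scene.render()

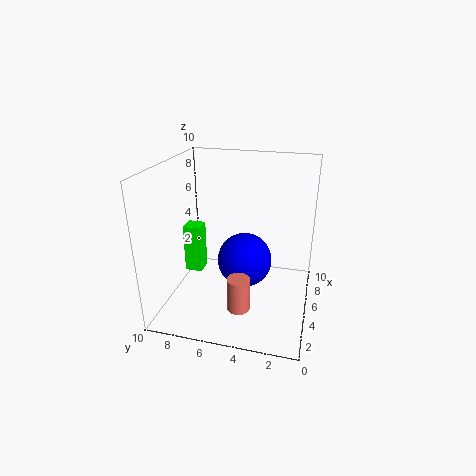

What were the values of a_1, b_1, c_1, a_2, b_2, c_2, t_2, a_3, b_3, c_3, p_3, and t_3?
a_1 = 6, b_1 = 4.75, c_1 = 2.75, a_2 = 2.25, b_2 = 4.25, c_2 = 1.25, t_2 = 2.25, a_3 = 4.75, b_3 = 7.75, c_3 = 2, p_3 = 1.25, t_3 = 3.5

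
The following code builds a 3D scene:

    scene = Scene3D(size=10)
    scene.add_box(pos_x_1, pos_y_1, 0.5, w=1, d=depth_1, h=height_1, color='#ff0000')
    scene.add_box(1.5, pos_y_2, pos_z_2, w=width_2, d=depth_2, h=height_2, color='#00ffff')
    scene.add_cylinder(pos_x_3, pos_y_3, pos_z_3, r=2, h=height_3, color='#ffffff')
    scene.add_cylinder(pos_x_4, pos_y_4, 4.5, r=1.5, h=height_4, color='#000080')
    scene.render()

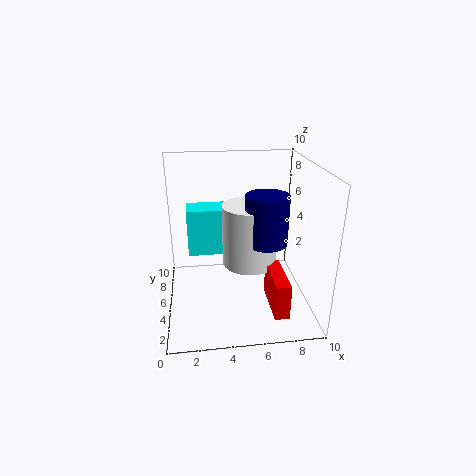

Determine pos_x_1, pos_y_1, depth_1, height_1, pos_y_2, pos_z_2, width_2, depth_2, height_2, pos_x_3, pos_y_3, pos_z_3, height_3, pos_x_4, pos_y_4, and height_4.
pos_x_1 = 7, pos_y_1 = 1.5, depth_1 = 3.5, height_1 = 2.5, pos_y_2 = 6.5, pos_z_2 = 3, width_2 = 3, depth_2 = 2, height_2 = 3.5, pos_x_3 = 6, pos_y_3 = 6, pos_z_3 = 2.5, height_3 = 4.5, pos_x_4 = 7, pos_y_4 = 5, height_4 = 3.5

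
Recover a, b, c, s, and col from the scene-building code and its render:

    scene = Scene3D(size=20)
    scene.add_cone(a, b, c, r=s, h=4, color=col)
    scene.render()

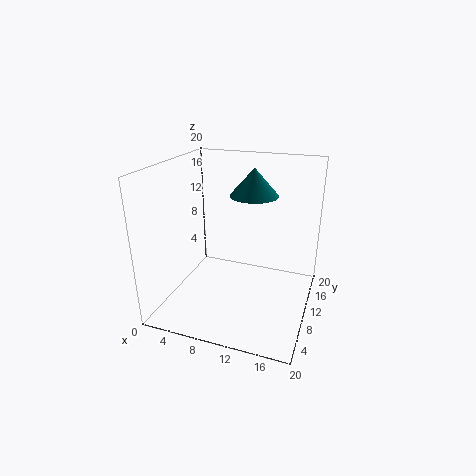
a = 11
b = 14
c = 15
s = 3.5
col = 'teal'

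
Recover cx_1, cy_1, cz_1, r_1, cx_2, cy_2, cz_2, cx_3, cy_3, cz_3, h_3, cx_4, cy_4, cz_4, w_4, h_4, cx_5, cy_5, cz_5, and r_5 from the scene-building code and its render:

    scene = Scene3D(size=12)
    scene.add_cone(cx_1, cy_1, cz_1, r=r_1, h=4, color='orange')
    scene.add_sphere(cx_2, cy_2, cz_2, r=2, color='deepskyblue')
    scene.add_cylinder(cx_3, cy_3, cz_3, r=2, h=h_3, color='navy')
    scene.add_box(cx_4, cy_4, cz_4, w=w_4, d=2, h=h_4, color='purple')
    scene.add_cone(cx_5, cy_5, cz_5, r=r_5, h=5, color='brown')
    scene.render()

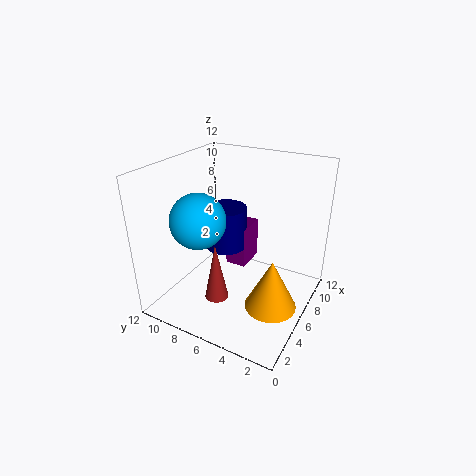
cx_1 = 4
cy_1 = 2
cz_1 = 2
r_1 = 2
cx_2 = 2
cy_2 = 7
cz_2 = 9
cx_3 = 9
cy_3 = 9
cz_3 = 3
h_3 = 4
cx_4 = 9
cy_4 = 7
cz_4 = 1
w_4 = 3
h_4 = 4
cx_5 = 4
cy_5 = 7
cz_5 = 1
r_5 = 1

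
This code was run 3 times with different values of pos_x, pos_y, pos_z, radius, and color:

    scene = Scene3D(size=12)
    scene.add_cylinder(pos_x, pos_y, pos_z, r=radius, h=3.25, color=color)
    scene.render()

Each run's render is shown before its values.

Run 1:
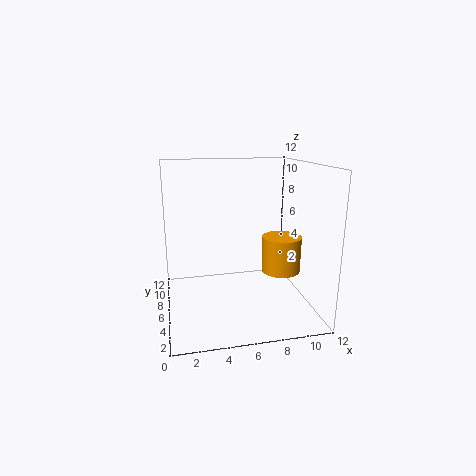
pos_x = 10.25
pos_y = 7
pos_z = 2.25
radius = 1.75
color = 'orange'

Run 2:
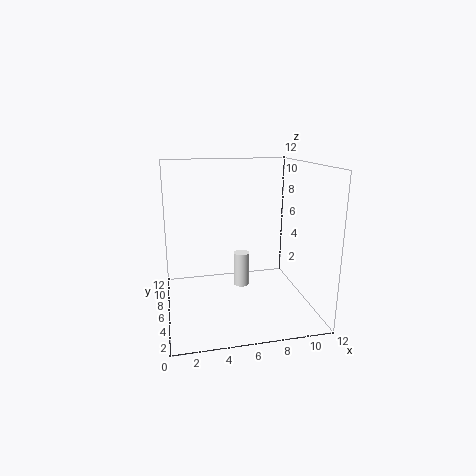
pos_x = 7
pos_y = 9
pos_z = 0.25
radius = 0.75
color = 'white'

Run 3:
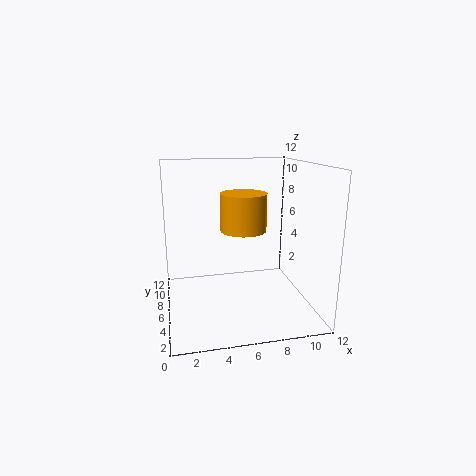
pos_x = 6.75
pos_y = 7.25
pos_z = 6.25
radius = 2
color = 'orange'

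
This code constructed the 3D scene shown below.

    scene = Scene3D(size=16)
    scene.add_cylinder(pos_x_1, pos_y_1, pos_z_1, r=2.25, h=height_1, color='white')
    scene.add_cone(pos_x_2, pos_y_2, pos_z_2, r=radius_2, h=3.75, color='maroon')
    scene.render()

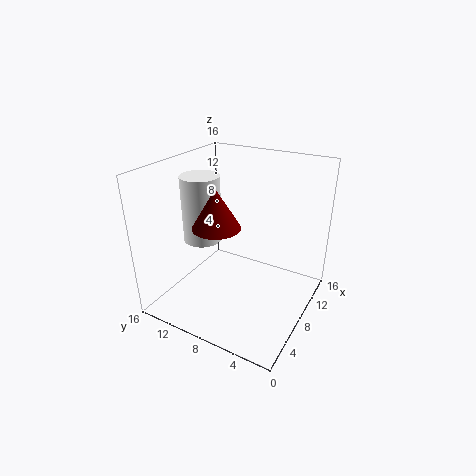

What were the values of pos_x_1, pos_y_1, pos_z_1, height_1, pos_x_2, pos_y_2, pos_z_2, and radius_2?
pos_x_1 = 8.25
pos_y_1 = 13
pos_z_1 = 6.5
height_1 = 7.75
pos_x_2 = 2.75
pos_y_2 = 7.25
pos_z_2 = 11.75
radius_2 = 2.25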